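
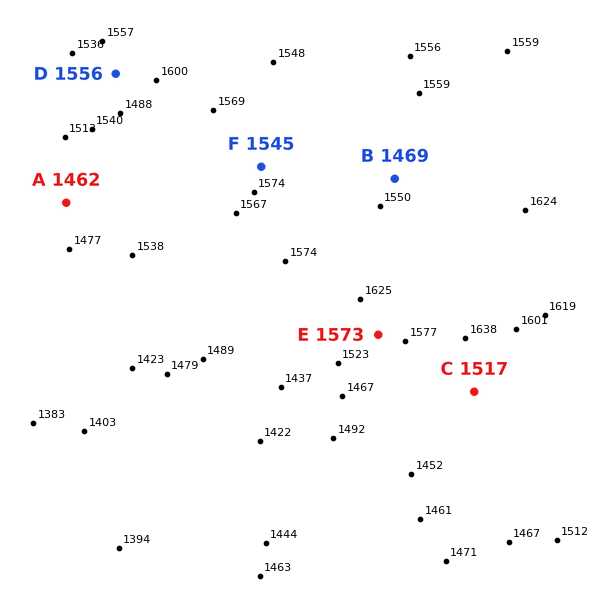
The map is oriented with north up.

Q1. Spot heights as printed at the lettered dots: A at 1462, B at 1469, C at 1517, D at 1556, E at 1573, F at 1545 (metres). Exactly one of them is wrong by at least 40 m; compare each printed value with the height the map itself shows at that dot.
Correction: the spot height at B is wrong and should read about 1549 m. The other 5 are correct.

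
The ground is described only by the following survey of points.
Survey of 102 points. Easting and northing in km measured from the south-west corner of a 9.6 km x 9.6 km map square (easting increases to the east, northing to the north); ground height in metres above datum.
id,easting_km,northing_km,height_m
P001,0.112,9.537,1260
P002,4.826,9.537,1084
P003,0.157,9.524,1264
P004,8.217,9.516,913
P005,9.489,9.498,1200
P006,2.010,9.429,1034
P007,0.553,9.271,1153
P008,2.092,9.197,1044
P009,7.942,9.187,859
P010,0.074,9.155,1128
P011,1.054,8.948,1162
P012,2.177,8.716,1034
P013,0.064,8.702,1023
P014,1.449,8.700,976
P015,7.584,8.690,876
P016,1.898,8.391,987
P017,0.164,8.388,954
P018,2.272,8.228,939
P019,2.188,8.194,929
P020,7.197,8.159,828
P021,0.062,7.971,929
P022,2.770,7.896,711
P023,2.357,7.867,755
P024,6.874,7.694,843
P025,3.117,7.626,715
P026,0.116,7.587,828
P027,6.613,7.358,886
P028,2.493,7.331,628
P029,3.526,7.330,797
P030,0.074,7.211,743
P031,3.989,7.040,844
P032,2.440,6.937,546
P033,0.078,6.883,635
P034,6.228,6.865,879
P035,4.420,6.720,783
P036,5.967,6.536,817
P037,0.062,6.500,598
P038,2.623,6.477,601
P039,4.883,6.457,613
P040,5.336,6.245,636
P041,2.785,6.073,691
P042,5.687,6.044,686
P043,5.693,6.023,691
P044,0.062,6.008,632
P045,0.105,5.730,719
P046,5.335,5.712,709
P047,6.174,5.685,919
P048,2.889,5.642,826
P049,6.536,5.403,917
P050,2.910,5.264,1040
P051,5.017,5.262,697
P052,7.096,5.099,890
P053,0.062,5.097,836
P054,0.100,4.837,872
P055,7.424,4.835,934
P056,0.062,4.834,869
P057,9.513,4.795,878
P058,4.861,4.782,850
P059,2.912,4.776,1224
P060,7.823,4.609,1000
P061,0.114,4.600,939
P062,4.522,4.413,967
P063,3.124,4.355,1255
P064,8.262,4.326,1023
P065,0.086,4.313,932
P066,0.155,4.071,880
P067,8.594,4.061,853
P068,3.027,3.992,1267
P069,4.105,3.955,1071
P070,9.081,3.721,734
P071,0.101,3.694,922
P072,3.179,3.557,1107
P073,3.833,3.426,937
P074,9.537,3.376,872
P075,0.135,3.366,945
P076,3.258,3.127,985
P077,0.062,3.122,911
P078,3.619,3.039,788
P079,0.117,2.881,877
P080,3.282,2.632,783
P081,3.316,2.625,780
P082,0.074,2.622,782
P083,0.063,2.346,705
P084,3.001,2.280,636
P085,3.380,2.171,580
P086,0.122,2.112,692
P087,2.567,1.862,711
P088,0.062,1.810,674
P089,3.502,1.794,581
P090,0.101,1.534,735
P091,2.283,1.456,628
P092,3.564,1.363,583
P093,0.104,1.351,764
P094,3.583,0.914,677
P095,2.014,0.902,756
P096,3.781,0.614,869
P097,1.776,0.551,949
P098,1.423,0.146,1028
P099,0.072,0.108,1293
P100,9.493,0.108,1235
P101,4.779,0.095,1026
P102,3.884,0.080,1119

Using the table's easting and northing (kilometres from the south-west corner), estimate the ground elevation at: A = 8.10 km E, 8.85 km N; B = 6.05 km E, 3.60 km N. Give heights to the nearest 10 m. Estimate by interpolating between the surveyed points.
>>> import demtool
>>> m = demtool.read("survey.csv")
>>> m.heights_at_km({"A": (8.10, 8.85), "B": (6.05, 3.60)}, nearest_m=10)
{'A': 890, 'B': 1090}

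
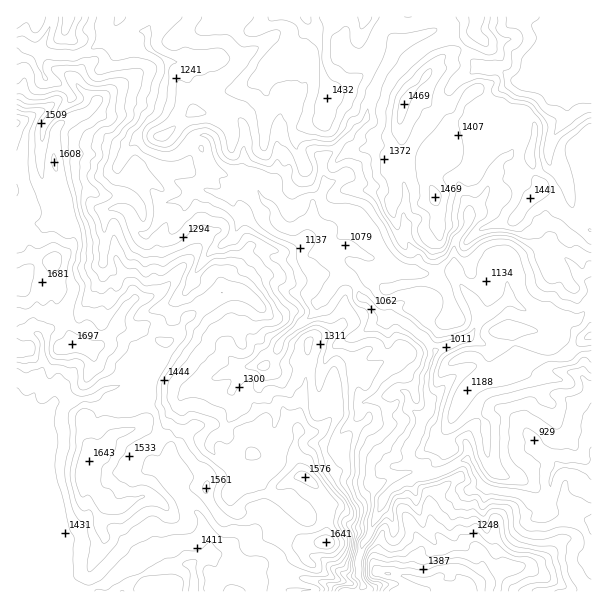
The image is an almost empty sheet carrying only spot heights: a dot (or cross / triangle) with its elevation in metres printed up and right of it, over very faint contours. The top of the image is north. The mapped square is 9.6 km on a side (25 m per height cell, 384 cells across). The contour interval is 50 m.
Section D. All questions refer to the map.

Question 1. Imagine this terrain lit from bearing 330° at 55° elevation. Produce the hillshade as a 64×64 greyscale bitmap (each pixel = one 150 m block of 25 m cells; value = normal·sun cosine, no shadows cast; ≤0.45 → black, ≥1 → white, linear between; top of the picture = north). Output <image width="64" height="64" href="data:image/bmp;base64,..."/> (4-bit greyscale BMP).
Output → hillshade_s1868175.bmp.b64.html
<image width="64" height="64" href="data:image/bmp;base64,Qk12CAAAAAAAAHYAAAAoAAAAQAAAAEAAAAABAAQAAAAAAAAIAAATCwAAEwsAABAAAAAAAAAAAAAAABEREQAiIiIAMzMzAERERABVVVUAZmZmAHd3dwCIiIgAmZmZAKqqqgC7u7sAzMzMAN3d3QDu7u4A////AKqqqoVFVZy7qni7qIqrvMzHABmAOKmqq7qpdUMhI3mZqqqqmGZmiru7mbupmqu7qYVCBqJJu8y7u7qXVDRVWKqqqqq7hnd4mqqqzLqZq7qGQxEFuczd3u7cu7uYd3domqqqq7umZ4iIiHesu6mZqod1EADe7u7d7u3LvN3Ll2eamqq7u7hXiIiHZnmqqYiZqZYQAN/d7tve7dy7vN3Ld3mqqru7uWZ4iIh3eIiaqZq8u5UAT+zu3Lzd3Lqb3e24d6qqu6uphmeId3iId3mqqr3uyEAO69zczN3cyWnN7tuoqqq7mal1Vnh2iJiImZqqvN3GMAn9vMzL3t3bVqze3LmqqruYmXZEZ3eJmKu7qqq7u6UQAu69zMvN3e12is3LqaqqupiJmXVWiJmIq93MurqqqEMhruzdur3N7smavLuqqqqqmYqsypmZmYeKzd26mZmoVHRd/e65m8zd25ibu7uqqqqZmrvNy6qqp1i83cqIiXZleUfe7+tmm5dmZnvKq6qquqqYq7zLqqu6eKu83bqXZ1NZqIre/9ZoRFZ3esuqqqu7y5d5qqqqqsupmZq97aeJY0aaqpqs7Kd4mqmJy6qqq7zcp1aJmZqqu7upmavdp4p0RmeKl3RKt5iaupiJiaqrvN25dniImqqcu7uqq7uneoNGZmm4h0SZl4mqmHd4qqu8zcyWZniaqYrNy7u7uXdZpEVVVtyodoqXeJqYiIeqqru8zcqGaKq5Zpzcuru5hjWoVVVDrclUepd4mJmIh6qru7u83MuHrNyoi+3KvMqrg2qWd2V922Nqp3iIiIiYqqu83LvM3biL3cuq3ty82pu3OLqIiGvcpWiod4iIeJiZmbzdzLu8uHrNzLq83czbmrlVrKl4aM3HZ3dmeIiHiJmYq6q8y7umaLzLu7vN3duKuWVomqdnrdpmVEVXiHZomamalUiru6ZHiru6zL3d3Jq5ZmVFh3mL3ZZUREVmZWaImYmpM2irtiV4mrq9u93cmsp4l1RFWae9yod2Znd3dWZ4Zpt0V4q5Imd3iau5vMuY24mpdmY32XrMy5iId2VmM2gzWIZWiatiRnh3Zpq9y5a9qaupdjTeuavMuqmYYiVleXRHhlZ4moM1eIh0Rq3blXzMurypdZ7+28zMu7u4Msqby5q5dnialjRniJdTS+22SL3cvduZV87tqquqq8yEu6vdzMyneIrLZFd4mFQD3+p1aM3N26hTJLypmZqqvNx4ebvMvMiKqrylVniYZCAt/st1as3LhphSXOy7u7u83mZ4mazM23m7vMhUZ4h0ZSO+7bmHiad5u6hq3ty7upmtdniYeszdhGis3ZZGd4h5lnztyqpleKu7uZiL3KmId2lmiZhXvN7ZdVje23VoqHmYed64qWVpqqqpmIermGd2VneJmXWd3uzLdI3tyqqYd4h2ndl4qYiZmZl4mJqpdYd2mIiIh4zd7M3YOtzcy6h3Z4hq24q7u6qpqYmZqrqGeYa6mXVXi9zc3e1l3ty7qpiJqpmpu7u6qYiZmZqqqpmJh9y6lTRry8zd7sWu7cuqqYmrq6u7uoZ1MmeImaqpqpl2zN24M1nLrN3u62vu66mph4qqu7qpZUMQRTV4mYmqmIa73dtzWcqb3d7tlp3tu7u5iKmamahoVUA5ICREWJqIhru8zJVZuom9ve3JV97LvNy5qpmqqIqJgguxAABHiJh4qqu7lmrJiHu73dynrLq7q7qaqqqGibuWF+x0MkeImZqZmqqGesuYecrO3MqrqamHmYmaqWWImqdFvty5VoiKu5maqWV3mpmIu73cy7uqmZd5mIiIaHmIlkWLzN2EeZu7iZqpVGZompeKrMy8y6qZl2modmebirqWRVm7zcdYq7uJqqhmiaqqmIiKuqq7uaqWRrupmbuqu7hmVqur24irq4mqmGeKvLqpmYiJiJq6qqdFi8y6qqq7qYd2i6vMuauriKuXZmesuqqpiImYd3d5qGZ2m6qqmbqYeIh6u6q7uqt3q5ZmRGvLu7y5mZZXQ1eZiKlXm7uaupmImYm7qJuqqnasp3h1R8ypityapkh1WIl2jJeazKrLmZmZmau3fLuqZpyneHZVnKUybLqZeahoh0IWzLu7qc25mZmaq8hL3LlEjaZ2VTNKqoMWmYqJunmXMgBs3MuYrMqZmZqqyTnu20Jdx2VDIRXe2UE0epmqibqGUhfNzJeLzKmaqqq7Zs/+pijtl1RUIo3tlUWJmap5vLqFM5zMp4m8uZqqqquZre/dtp7shWdlWd3KmamIqomsy6dUa8zIeavKiZqsuZu83s3uqu3IVnZovMy6qYiZmavMqGVa3dp4m9uHm7zLq7vMu97rre2Xdme8zLuqqYmYmsy6lljN7Yd5zch5u9y7u7u5rdu7zuuXZqzMzMzLqZmavMu5Zr3uyFWd7aZ6u7qqqrmbvMmt7cqGnMzMzN3KmZmru7uWnN7sdVnN2meaqqqqy7ze7JrN3Lmbu7vMzdypmaqqu7mLze7Id4mIZomqqqrLq7vNyrzMy4iImaqr3cqZmpmpmZq83uyYdTRmeZqqqrqaZFarvMu6h3d3iYec3KmZiamImavN3clmZmVomaqqh2qVZmmau6u7mIZomGe8uoh4qneZmqvMy4iZmHiaqqpoaclWiZeJrMzLqHirl2mpiYeadXiIiau7qHi7maqqqml32kNpqHeLzdzKmbzJZoh4mIqEaHd3iqvHVpu5mqqq"/>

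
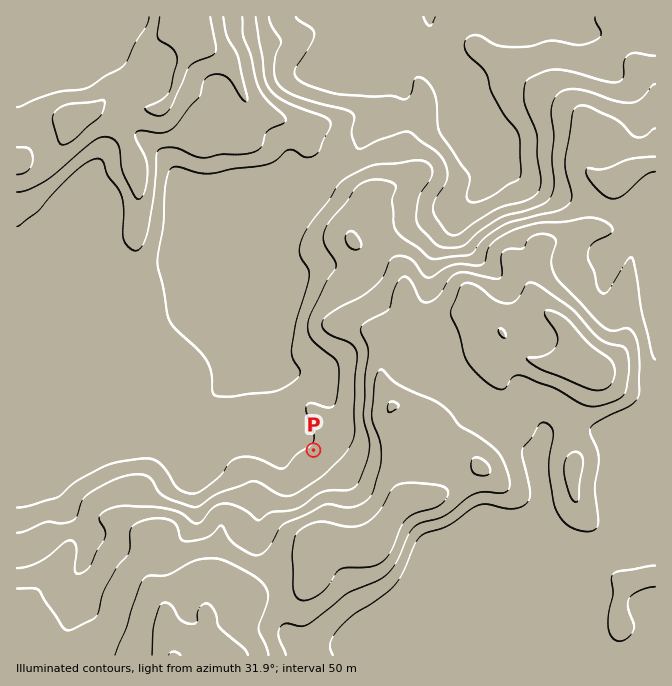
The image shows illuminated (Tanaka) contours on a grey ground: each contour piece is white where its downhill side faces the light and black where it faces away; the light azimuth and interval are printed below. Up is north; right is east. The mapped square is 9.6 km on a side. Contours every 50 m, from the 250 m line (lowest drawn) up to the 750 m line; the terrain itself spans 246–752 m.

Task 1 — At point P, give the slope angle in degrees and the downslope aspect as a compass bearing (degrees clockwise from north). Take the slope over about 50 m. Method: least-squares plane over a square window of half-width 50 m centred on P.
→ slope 5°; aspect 322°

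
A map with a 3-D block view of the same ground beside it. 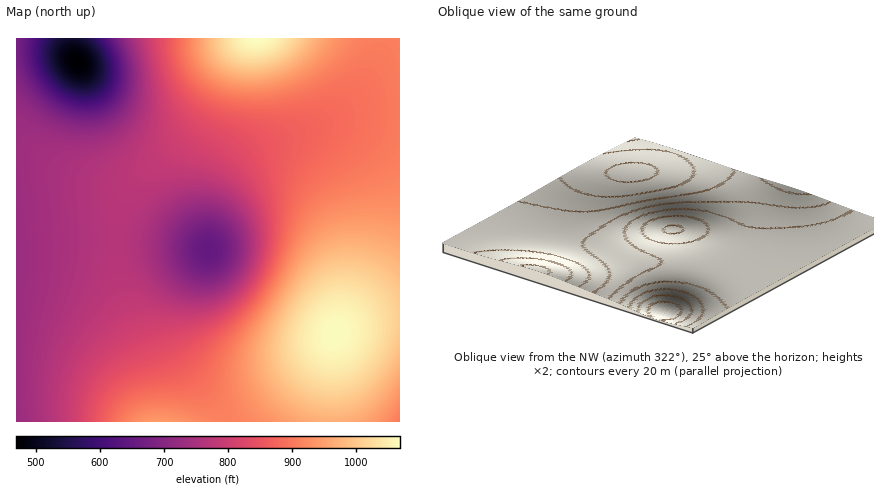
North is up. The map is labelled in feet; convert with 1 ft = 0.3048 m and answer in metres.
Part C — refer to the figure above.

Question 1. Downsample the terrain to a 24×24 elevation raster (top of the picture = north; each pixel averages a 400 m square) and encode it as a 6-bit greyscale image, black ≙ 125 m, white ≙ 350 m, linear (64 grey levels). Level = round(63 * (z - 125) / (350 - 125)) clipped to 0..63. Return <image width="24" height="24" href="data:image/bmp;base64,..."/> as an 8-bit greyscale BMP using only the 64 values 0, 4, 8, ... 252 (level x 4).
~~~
<image width="24" height="24" href="data:image/bmp;base64,Qk12BgAAAAAAADYEAAAoAAAAGAAAABgAAAABAAgAAAAAAEACAAATCwAAEwsAAAABAAAAAAAAAAAAAAEBAQACAgIAAwMDAAQEBAAFBQUABgYGAAcHBwAICAgACQkJAAoKCgALCwsADAwMAA0NDQAODg4ADw8PABAQEAAREREAEhISABMTEwAUFBQAFRUVABYWFgAXFxcAGBgYABkZGQAaGhoAGxsbABwcHAAdHR0AHh4eAB8fHwAgICAAISEhACIiIgAjIyMAJCQkACUlJQAmJiYAJycnACgoKAApKSkAKioqACsrKwAsLCwALS0tAC4uLgAvLy8AMDAwADExMQAyMjIAMzMzADQ0NAA1NTUANjY2ADc3NwA4ODgAOTk5ADo6OgA7OzsAPDw8AD09PQA+Pj4APz8/AEBAQABBQUEAQkJCAENDQwBEREQARUVFAEZGRgBHR0cASEhIAElJSQBKSkoAS0tLAExMTABNTU0ATk5OAE9PTwBQUFAAUVFRAFJSUgBTU1MAVFRUAFVVVQBWVlYAV1dXAFhYWABZWVkAWlpaAFtbWwBcXFwAXV1dAF5eXgBfX18AYGBgAGFhYQBiYmIAY2NjAGRkZABlZWUAZmZmAGdnZwBoaGgAaWlpAGpqagBra2sAbGxsAG1tbQBubm4Ab29vAHBwcABxcXEAcnJyAHNzcwB0dHQAdXV1AHZ2dgB3d3cAeHh4AHl5eQB6enoAe3t7AHx8fAB9fX0Afn5+AH9/fwCAgIAAgYGBAIKCggCDg4MAhISEAIWFhQCGhoYAh4eHAIiIiACJiYkAioqKAIuLiwCMjIwAjY2NAI6OjgCPj48AkJCQAJGRkQCSkpIAk5OTAJSUlACVlZUAlpaWAJeXlwCYmJgAmZmZAJqamgCbm5sAnJycAJ2dnQCenp4An5+fAKCgoAChoaEAoqKiAKOjowCkpKQApaWlAKampgCnp6cAqKioAKmpqQCqqqoAq6urAKysrACtra0Arq6uAK+vrwCwsLAAsbGxALKysgCzs7MAtLS0ALW1tQC2trYAt7e3ALi4uAC5ubkAurq6ALu7uwC8vLwAvb29AL6+vgC/v78AwMDAAMHBwQDCwsIAw8PDAMTExADFxcUAxsbGAMfHxwDIyMgAycnJAMrKygDLy8sAzMzMAM3NzQDOzs4Az8/PANDQ0ADR0dEA0tLSANPT0wDU1NQA1dXVANbW1gDX19cA2NjYANnZ2QDa2toA29vbANzc3ADd3d0A3t7eAN/f3wDg4OAA4eHhAOLi4gDj4+MA5OTkAOXl5QDm5uYA5+fnAOjo6ADp6ekA6urqAOvr6wDs7OwA7e3tAO7u7gDv7+8A8PDwAPHx8QDy8vIA8/PzAPT09AD19fUA9vb2APf39wD4+PgA+fn5APr6+gD7+/sA/Pz8AP39/QD+/v4A////AHB0fISQnKSssLCwrKyssLS4vMDEwMC4sHB0fISMmJykpKioqKissLjAxMjMzMjAuHB0fISMkJicnKCgpKistLzEzNDU1NDIwHB0fICIjJCUlJicoKSstMDI0NjY2NTQxHB0eHyEiIyMkJSUmKCotMDM1Nzc3NjUzHB0eHyAhISIiIyQlJiksLzM1Nzg4NzUzHB0dHh8gICEhISEiIyYpLTE0Njc3NzU0HBwdHh8fICAgHx4eHyImKy8zNTY2NjUzHBwdHh4fHx8eHRsaGh0iKC0xMzU1NTQzGxwdHR4fHx4dGxgXFxofJSovMTMzMzIxGxwdHR4eHh4cGhcVFRgdIygtLzExMTEwHBwdHR4eHh4cGhcVFRgdIicrLS8vLy8vHBwdHR4eHx4dGxkYGBoeIicqLC0tLi4tHBwdHR4eHx8eHRwbGx0gIyYpKissLCwsHBwdHR4fHx8fHh4eHiAiJCYoKSorKysrHBwdHR4eHx8gICAgISIjJSYoKSkqKiorHBwdHR0eHx8gISEiIiMkJSYnKCkpKioqHBwcHBwcHR8gISIjIyQlJiYnKCgpKSoqGxsaGRkZGx4gISMkJSUmJycnKCgpKSkqGhkXFBQVGBwfIiQlJycoKCgoKCgpKSkqGRYSDg0QFRsfIyUoKSorKyoqKSkpKSoqFxINCAgMExogJCcqLS8vLy4sKyoqKSoqFRAKBgcMFBshJSktMDM0MzIwLiwrKioqFQ8KCAkPFh0iJiouMjU3NzUzMC0sKyoqA=="/>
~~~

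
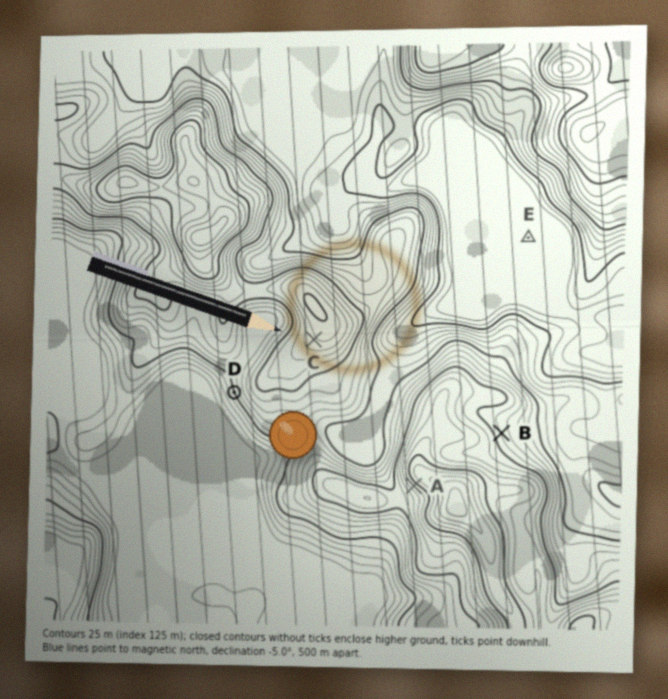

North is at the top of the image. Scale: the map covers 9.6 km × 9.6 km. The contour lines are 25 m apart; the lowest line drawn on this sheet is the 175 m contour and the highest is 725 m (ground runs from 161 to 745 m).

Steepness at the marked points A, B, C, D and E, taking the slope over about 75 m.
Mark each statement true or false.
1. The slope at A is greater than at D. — true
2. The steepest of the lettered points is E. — false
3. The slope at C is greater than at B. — false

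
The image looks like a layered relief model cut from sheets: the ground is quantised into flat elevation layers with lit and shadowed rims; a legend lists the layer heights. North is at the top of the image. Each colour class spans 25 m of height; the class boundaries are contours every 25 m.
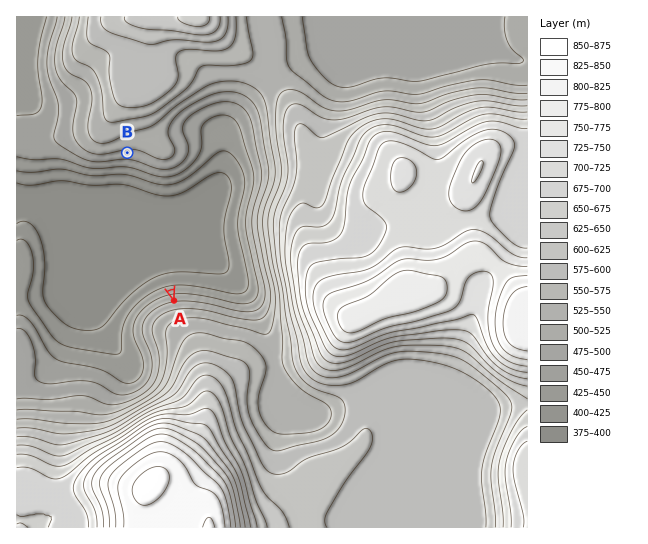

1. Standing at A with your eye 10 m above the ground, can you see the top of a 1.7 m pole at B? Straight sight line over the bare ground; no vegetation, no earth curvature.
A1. yes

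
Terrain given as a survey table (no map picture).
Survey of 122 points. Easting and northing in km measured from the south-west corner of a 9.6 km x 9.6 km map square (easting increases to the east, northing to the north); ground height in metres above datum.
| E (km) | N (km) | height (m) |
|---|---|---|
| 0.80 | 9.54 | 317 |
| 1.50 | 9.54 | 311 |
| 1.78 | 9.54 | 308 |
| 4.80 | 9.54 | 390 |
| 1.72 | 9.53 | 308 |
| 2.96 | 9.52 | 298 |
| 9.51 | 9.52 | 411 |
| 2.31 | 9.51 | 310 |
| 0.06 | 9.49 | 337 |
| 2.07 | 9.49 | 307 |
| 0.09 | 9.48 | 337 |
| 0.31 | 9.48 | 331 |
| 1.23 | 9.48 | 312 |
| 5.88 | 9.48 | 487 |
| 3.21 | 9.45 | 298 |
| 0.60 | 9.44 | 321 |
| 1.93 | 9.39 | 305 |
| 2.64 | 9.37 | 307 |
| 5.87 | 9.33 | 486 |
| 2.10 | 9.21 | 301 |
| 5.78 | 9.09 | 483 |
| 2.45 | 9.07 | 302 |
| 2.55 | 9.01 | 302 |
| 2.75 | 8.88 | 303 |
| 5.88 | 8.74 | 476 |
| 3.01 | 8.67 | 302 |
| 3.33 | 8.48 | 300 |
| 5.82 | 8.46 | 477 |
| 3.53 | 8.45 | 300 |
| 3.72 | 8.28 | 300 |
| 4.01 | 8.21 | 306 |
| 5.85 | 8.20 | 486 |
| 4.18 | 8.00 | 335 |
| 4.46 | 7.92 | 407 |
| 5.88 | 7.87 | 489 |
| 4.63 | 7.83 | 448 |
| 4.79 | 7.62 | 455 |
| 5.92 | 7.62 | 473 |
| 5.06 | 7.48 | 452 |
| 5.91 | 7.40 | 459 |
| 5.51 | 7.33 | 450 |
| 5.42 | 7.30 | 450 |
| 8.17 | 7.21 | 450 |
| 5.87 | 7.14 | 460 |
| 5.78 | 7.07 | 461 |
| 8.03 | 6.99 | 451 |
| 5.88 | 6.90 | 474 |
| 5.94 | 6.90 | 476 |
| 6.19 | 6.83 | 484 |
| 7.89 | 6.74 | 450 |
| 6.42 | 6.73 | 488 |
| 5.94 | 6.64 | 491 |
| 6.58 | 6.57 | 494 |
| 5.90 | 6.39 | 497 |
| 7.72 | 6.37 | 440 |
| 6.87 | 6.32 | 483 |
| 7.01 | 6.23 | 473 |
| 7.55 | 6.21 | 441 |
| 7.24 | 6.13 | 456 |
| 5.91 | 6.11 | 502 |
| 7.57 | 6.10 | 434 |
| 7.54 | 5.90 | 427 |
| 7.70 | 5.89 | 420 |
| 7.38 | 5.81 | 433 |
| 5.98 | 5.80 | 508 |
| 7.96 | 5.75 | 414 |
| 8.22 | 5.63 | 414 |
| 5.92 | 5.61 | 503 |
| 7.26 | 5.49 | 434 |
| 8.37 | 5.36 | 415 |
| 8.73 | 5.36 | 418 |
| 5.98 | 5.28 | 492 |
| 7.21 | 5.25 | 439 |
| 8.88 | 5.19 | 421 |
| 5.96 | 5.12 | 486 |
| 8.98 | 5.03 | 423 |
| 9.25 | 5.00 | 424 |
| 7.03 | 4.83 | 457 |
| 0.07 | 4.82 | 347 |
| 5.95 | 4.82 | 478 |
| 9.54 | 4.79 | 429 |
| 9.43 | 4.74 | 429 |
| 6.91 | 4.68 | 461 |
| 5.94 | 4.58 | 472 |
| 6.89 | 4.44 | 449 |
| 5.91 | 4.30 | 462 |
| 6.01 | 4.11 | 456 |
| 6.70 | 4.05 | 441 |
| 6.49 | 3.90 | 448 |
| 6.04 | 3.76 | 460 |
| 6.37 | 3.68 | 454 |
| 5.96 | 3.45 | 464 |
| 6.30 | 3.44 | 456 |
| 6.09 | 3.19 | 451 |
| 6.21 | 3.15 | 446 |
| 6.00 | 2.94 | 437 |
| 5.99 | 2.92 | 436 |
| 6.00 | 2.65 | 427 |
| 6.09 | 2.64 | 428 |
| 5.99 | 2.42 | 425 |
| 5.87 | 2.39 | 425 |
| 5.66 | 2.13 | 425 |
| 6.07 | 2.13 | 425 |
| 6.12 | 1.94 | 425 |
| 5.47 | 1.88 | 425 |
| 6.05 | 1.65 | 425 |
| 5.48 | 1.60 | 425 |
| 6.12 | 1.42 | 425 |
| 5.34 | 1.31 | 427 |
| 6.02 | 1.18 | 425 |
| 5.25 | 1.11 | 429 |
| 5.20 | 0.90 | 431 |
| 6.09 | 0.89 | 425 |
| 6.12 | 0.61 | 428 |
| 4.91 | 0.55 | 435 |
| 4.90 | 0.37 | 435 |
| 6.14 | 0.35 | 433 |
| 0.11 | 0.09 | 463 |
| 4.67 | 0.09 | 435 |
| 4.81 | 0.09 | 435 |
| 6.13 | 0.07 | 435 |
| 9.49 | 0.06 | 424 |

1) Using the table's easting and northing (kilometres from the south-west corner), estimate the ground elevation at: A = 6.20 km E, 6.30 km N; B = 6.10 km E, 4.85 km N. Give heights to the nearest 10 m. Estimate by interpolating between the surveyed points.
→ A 510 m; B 480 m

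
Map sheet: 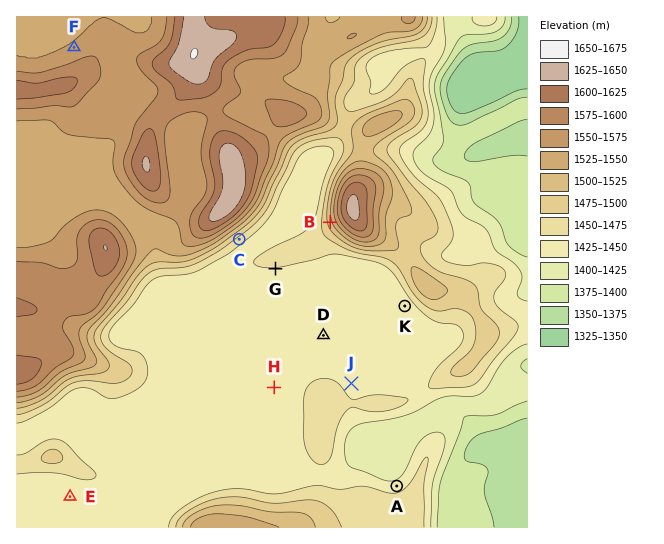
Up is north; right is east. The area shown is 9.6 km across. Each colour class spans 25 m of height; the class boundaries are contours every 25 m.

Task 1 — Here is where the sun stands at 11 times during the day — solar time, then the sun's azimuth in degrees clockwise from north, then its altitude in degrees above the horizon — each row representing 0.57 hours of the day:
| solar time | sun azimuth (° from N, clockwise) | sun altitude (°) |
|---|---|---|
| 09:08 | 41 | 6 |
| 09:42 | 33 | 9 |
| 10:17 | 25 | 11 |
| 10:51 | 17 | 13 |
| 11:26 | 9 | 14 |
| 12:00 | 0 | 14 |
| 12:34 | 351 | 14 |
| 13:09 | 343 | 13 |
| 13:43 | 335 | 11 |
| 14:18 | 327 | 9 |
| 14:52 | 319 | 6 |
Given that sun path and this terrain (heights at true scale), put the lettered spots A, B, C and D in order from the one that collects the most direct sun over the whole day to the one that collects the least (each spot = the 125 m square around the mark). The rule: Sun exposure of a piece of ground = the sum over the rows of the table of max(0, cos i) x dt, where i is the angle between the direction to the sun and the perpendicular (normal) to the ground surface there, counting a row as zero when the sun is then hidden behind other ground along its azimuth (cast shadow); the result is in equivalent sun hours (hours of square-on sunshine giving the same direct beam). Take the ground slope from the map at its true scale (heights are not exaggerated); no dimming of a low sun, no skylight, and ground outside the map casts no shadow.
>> A > D > B > C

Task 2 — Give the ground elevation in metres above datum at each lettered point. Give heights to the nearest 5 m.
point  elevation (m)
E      1445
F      1555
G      1450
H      1445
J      1445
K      1445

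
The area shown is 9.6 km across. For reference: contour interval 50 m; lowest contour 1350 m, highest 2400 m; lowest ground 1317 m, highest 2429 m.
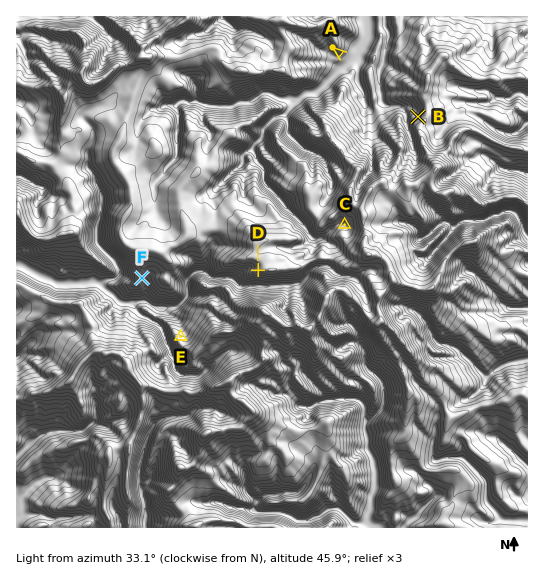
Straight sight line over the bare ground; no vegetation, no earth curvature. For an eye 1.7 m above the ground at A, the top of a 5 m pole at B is in view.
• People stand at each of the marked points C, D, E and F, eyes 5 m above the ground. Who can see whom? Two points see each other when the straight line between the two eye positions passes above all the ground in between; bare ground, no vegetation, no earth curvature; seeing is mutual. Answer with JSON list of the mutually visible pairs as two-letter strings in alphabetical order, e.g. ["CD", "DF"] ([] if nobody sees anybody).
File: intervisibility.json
["DE", "EF"]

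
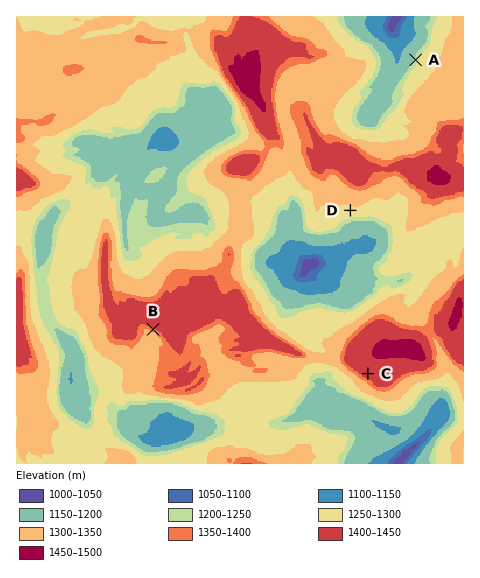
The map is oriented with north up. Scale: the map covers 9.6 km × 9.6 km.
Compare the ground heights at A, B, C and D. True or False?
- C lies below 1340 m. False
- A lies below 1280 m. True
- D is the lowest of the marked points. False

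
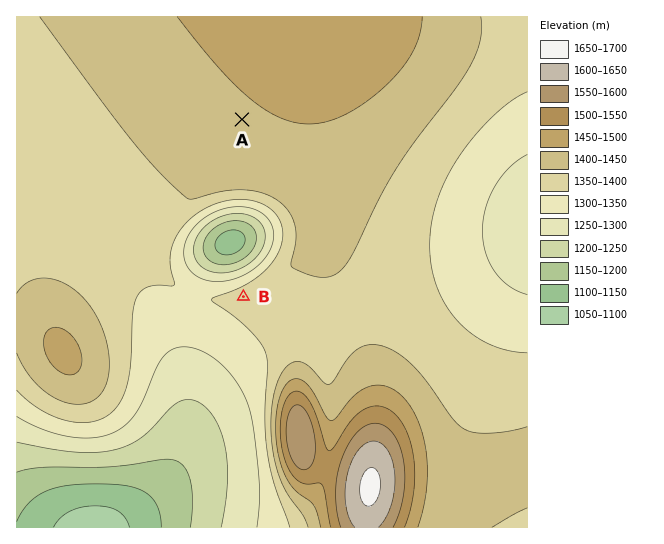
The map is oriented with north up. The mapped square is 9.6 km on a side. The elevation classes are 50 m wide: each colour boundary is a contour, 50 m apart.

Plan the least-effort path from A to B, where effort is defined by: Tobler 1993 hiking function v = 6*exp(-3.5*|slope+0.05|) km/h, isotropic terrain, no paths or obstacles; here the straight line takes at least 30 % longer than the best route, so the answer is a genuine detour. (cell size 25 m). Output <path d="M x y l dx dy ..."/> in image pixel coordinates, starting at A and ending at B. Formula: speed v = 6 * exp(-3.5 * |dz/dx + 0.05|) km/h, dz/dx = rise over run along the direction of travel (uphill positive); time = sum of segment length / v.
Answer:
<path d="M242 119l48 96 0 24-11 22-36 36"/>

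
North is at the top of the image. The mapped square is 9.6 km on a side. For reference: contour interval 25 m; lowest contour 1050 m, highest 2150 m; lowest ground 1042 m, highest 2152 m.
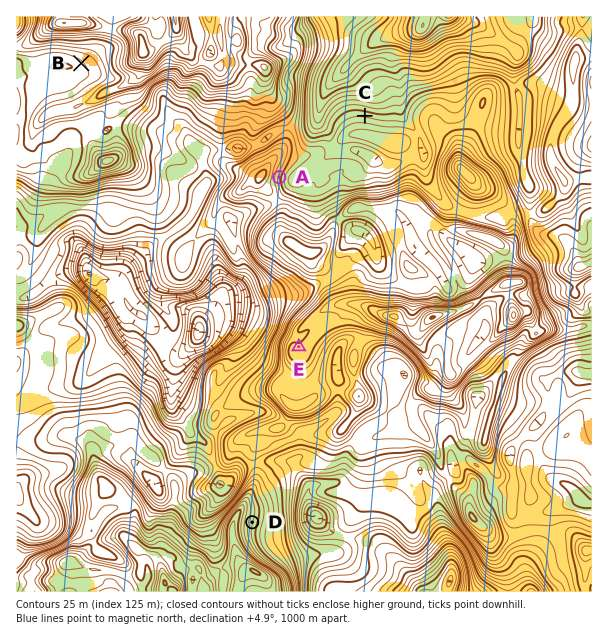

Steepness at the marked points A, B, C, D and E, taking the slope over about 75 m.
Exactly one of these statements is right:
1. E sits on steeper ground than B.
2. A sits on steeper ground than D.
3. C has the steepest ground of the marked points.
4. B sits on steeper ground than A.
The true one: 2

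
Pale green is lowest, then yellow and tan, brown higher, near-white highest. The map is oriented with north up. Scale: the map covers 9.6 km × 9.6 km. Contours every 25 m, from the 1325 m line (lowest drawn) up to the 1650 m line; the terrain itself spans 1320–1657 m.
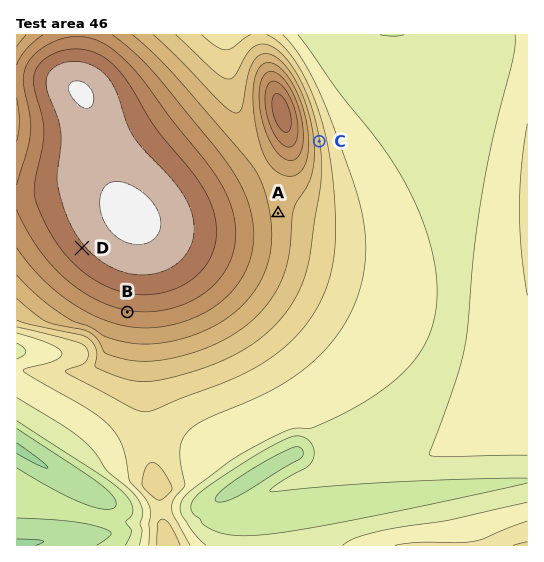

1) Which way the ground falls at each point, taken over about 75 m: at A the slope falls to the E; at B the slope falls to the S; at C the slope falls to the E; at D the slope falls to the SW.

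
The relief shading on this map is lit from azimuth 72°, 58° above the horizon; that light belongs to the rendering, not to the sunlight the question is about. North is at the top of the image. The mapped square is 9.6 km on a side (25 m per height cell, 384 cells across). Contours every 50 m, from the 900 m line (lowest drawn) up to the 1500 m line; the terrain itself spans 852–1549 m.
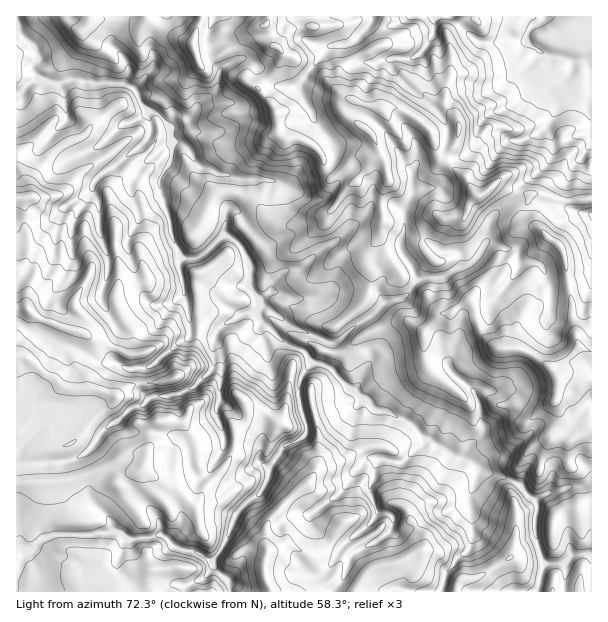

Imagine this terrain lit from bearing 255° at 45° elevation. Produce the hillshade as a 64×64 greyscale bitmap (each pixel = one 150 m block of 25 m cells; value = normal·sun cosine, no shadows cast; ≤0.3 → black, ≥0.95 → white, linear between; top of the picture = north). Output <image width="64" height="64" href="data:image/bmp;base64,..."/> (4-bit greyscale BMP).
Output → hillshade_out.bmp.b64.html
<image width="64" height="64" href="data:image/bmp;base64,Qk12CAAAAAAAAHYAAAAoAAAAQAAAAEAAAAABAAQAAAAAAAAIAAATCwAAEwsAABAAAAAAAAAAAAAAABEREQAiIiIAMzMzAERERABVVVUAZmZmAHd3dwCIiIgAmZmZAKqqqgC7u7sAzMzMAN3d3QDu7u4A////AKqru6qZmZqpiJmFFc7tdXiIirqZmZmHe8mId4mIu4qnqqu7qZmZqqmZhmVK7utVeImZq6mZmpY4uph3inSqiqeqq7qZmZmqqZmFA73e6lZ4mZibupmZljWpiZiZYnqLp6qruqqZiZqXdkEY7rzaZnmYeJqqmZmXU0eJq6hAapupmqu6mZh3moQ0aMmsy8t1iYh4iJmZmqdTE3q7uCG8eKqqqqmIiGaalkncxim8yWZ2eJeJiKmbpzMiWsy3FNxpuqqZmZmYisuHrN20Bby5d3Z6uWaZeMymISJrzMgX7HmpqqqqqYec3Ha7vJQDvcqHZoq7hUmZ3HMRNIvN2RfsiqmqqqqZiLzKecqrdCKsuqdmirqHM4zrQRRWnN3ZF9yamLqqqZiKu7mbuap1U0mquXh4qHc1zcdDRFaczdgXy6qYuqqZmau7qbuZmHZ3M3vLqYZXh0nbhlVERpvN1BnLupiqqZmZq7qaqpl3h3d0KczKhkRnarmGQ0Zmis2UvJq7upmZmZmruqqZiGaYdmYkvcuVNFd4qWVUV4eKu7zuibqpmZmZmqqqupeHaIiWRDS8u6dDNniHZmZniInO/d6Zy3aZmZmaq7qqh4h5h5liNpvMuFREZ4mIh3eJq93uzKm6iaqqmYiru6qXeImGeYNXWcqYU0Z4qXaIiKq7ze/ruqmbqqqplou6mpd4mXVqlWljmqoyR5mHZniruqve7u3KqYmZqZmYWamrqYmoZFumeqZEuzNoiId2irurq979zdqZmZmZmZl1i8uqmYZCfKh6uTC6JHiIh3i8u7u63/66y5mqmZmZmpdpuYp2hiKbqomWAcg1eIeJq8u7vKve7czMmJmZmZqqqpRHlzaXEHzadWcE1UZniavMy7vMm+27veyHiJmqqqqrp0JXeZZQXtYhWBfERmecy8zMzMlr27u97Yd2maqqmZmGVoh1aHSNgQF6SbVEasy7zdzLlnvMu839mIiaqpiJdmZom7gQVppRJJxnljSrvLve3KhpvMu7zv2omZqYd4hlVWeJqkADmmJGvYNna8qrvN7bh5y8y6ve7JiImWZ4h3d6qGm3QgCKZWi8gkrNuZq83tp4vM3bmt65mZl2RomJmJuqYmVCApp2eLpmzbqqmrze2omr3/yqqGiqqVVomqqYd3h2EEQ1qod4mLzJi8uavN7aiavv6pdkaL2nZ5q7qYU2l2VSJnaqh3icypvKvLmr3tqKq+2phmV63YSaqqmIY0mXRWQnhnmXebu83clpu7zduqqb2oqYd4vLdsqHeJgyinVEVEiod4iaq926qqh6zMqsypq4mqmHisuItzWKpSapZEVVaqiIiJrMu6mru4erqc26mqiaqpiKyneWR6uUSLhldkSLqJmGe8qrqrvMp3q83Jmsl4mqmIrKVJdnmqY4uXiWMoypl2errMyqq8y5mprKeLuoiZqYislEqXeJqTWpeZUQnamHeMusy7qrzMqrp4qauqmYiZib2EWZd3irU5l5hAGsmIhnzKq7zKvNyquWm6mqqqmIqZ3XNIhmd6xiiXpjAZqqmFfduqq8y8y5qWjNt3iruoirzcYzmGZ3rEKYimMSq6u4Se3MuIvLvLqXa9uIiZq6mszNtCKYZneqJbeJUxbsZ6d927zKiKzLu5aMyZqZiau73txhIphmZ6g5xmhjG/t0We27u8y5ibzLlovLu6hnrdvNxiMyl1Z3mEvGN4Q865Zb27y7vNyWi8yme93cuDWs3MtiRkKYVXeXW8U2dF3bp2rLy6q83aZ6zbVr3du5Q4zLqFV2RJhjSId7pEdjjcuoacy6mavMuGmrpYvdqKtzWbuYeHd3mGRFZ4uUaFSty7qKu6mZmr3ciZqXiruIzcc2mqiIiaqHQ2VEm4V4Vb27u5mZmYms7t3Kiblmq6veyWRol2Vnh4Ykd2WKhohXvLy5d4mqq83/28t5yTWrvO2Xh0RWZVdlhkWJl2iYiHaryoiby7u7ve/bu6q2J7y82kR5YhRmVmZ2d4mZhmmYh4vJrMzNzLqb7rq7u5Q4vduXVFZUMjZ2eWeZiJmZdomIi7vdzM3cyorcisy7g1mtyXZlRURER5dneImpiImYZ5h6vey73u3Lmrh6zMtlmK25hEUzRmZYmGSZmKqZdomGeHrdy7zd7sqYd5zd2miXvYeUJVNXZ4qXd6qoiaqGZ5d4i9zMvN3e2Xd5zd2nionKR6QEZnZFiqh2qqp4y5dmd4mszN3LvO/Yd4ve2om5i5Q5swJVVFZ5mXeqqorJiZhUjMzLzcu879dmne25q6iGM3uBAjVWd4mZiKqpeqd5qCXNzLm8zM7+lWe97bmZhkI3qUAEZVaImZmZupiKl4mGSt3duavd3tpmec3sl3hjJImYQiRWd4mZmZl4mZqZmpq97d3Lqb7tl4iKzchmZlNYh6lTREV4mZmamWerqau7uru83e62ncmKqoeslmdlVohoqXVDNXmZmZmZV6y6q7y5vJvu/7V7uqzLlliId3d4hnmqdEM1eJmZiZlnrMzMu5nci+79iJib3dtzJYiJmHiHm6pyNEV4iJqqqle93uyojNub3vtoqqvdtjJHiZq6iIdYm2E1Z4eKu6qqi83v6oesy5zd2mmrzMuFNImZiaqYdkScQWl3iJu6qpnNze7KiJvLqqq7iarNyWZoqYh2iqh2Q5o2qlaIiaqpme3d7LuYmruoibynmrzLZGmYiHd5tzNUh3u4VYiHmqqq"/>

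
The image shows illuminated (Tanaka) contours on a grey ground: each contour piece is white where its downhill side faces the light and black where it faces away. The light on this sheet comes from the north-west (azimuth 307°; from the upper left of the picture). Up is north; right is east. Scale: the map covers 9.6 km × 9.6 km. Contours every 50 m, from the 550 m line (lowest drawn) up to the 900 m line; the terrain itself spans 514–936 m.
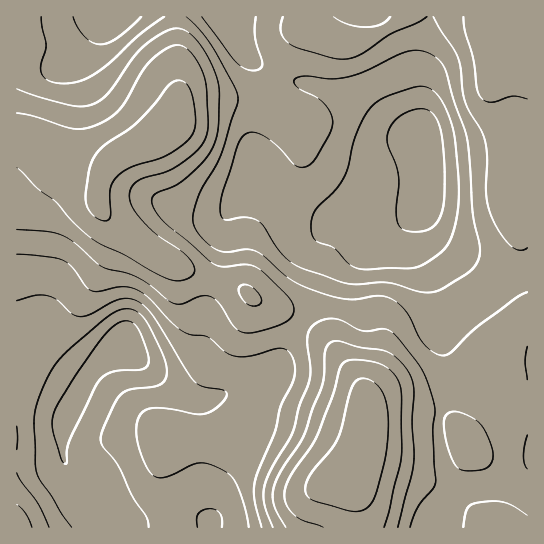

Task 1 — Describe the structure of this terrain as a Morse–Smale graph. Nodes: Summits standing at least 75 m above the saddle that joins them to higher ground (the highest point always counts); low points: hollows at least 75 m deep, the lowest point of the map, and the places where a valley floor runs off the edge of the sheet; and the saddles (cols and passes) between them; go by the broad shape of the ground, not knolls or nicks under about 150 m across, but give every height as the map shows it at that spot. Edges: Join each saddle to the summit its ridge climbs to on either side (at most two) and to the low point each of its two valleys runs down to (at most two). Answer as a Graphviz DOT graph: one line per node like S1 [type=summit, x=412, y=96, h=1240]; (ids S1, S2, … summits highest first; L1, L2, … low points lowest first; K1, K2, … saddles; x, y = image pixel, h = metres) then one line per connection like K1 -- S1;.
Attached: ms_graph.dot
graph terrain {
  S1 [type=summit, x=353, y=469, h=936];
  S2 [type=summit, x=163, y=131, h=888];
  S3 [type=summit, x=497, y=53, h=791];
  S4 [type=summit, x=17, y=527, h=733];
  L1 [type=low, x=422, y=146, h=514];
  L2 [type=low, x=122, y=345, h=518];
  L3 [type=low, x=111, y=17, h=603];
  K1 [type=saddle, x=302, y=321, h=741];
  K2 [type=saddle, x=175, y=17, h=711];
  K3 [type=saddle, x=274, y=74, h=655];
  K4 [type=saddle, x=25, y=315, h=640];
  K1 -- S1;
  K1 -- S2;
  K1 -- L1;
  K1 -- L2;
  K2 -- S2;
  K2 -- L1;
  K2 -- L3;
  K3 -- S2;
  K3 -- S3;
  K3 -- L1;
  K4 -- S2;
  K4 -- S4;
  K4 -- L2;
}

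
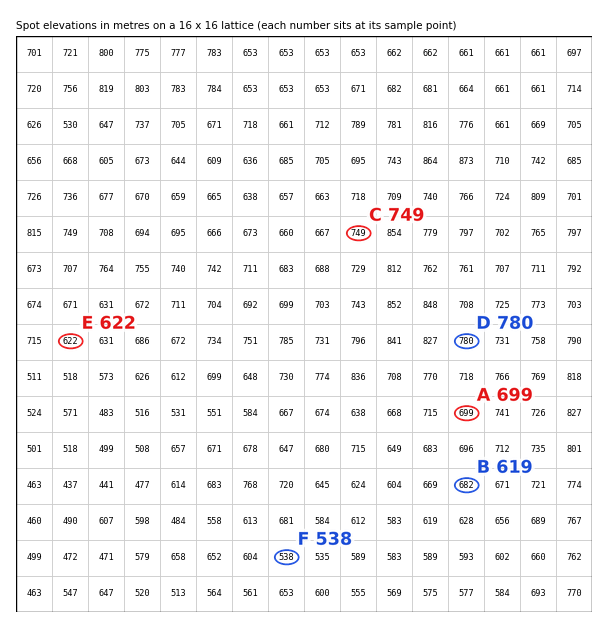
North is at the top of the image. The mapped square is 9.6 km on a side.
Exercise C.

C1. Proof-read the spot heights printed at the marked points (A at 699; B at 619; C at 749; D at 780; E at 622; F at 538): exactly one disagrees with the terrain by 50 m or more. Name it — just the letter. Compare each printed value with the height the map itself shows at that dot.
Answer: B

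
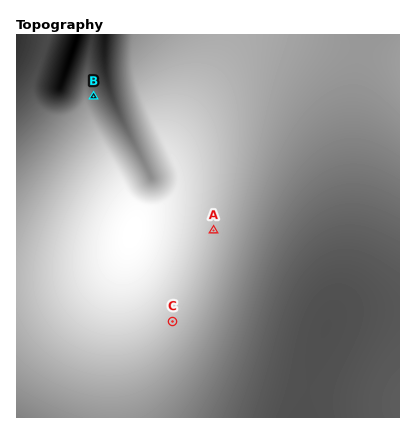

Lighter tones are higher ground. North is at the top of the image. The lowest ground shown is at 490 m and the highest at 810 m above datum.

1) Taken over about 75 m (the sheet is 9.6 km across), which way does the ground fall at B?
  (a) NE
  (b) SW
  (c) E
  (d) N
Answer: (a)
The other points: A E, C SE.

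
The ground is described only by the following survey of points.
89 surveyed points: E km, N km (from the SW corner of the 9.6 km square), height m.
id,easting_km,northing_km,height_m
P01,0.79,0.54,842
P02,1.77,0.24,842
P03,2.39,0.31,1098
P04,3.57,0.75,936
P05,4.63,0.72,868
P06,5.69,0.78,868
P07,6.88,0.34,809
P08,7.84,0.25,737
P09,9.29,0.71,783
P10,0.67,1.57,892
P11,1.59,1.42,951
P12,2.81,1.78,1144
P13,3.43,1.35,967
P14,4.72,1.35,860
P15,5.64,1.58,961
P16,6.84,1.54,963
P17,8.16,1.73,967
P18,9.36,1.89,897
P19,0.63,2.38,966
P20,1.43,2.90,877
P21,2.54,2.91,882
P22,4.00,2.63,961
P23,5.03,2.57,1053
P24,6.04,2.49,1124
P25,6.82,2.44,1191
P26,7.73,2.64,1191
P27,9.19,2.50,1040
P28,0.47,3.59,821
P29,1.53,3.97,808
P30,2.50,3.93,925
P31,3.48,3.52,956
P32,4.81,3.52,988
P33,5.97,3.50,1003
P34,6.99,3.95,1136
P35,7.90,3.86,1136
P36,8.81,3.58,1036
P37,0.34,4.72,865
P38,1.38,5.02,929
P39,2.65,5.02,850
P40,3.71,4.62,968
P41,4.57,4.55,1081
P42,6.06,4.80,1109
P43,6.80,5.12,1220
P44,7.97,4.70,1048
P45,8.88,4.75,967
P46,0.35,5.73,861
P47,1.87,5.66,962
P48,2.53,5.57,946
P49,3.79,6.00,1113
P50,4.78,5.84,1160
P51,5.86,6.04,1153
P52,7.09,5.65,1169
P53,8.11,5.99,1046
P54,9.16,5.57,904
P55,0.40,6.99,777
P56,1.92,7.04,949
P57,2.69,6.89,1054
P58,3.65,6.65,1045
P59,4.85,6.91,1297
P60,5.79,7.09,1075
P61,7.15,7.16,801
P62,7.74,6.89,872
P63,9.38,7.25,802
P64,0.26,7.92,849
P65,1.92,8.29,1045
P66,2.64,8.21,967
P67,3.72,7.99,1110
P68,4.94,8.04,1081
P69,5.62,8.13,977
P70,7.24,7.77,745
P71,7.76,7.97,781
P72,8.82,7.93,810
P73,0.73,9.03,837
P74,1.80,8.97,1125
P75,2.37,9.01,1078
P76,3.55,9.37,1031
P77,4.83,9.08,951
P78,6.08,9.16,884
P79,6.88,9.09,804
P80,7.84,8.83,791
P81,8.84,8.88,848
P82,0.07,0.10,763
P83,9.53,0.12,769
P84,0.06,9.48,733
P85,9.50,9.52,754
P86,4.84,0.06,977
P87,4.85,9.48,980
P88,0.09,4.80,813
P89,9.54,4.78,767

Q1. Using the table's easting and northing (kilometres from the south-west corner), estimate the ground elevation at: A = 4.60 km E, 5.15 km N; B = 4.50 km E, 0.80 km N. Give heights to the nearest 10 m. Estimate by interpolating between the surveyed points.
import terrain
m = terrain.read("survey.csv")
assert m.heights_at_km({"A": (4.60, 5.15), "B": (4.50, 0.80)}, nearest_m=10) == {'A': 1110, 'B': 860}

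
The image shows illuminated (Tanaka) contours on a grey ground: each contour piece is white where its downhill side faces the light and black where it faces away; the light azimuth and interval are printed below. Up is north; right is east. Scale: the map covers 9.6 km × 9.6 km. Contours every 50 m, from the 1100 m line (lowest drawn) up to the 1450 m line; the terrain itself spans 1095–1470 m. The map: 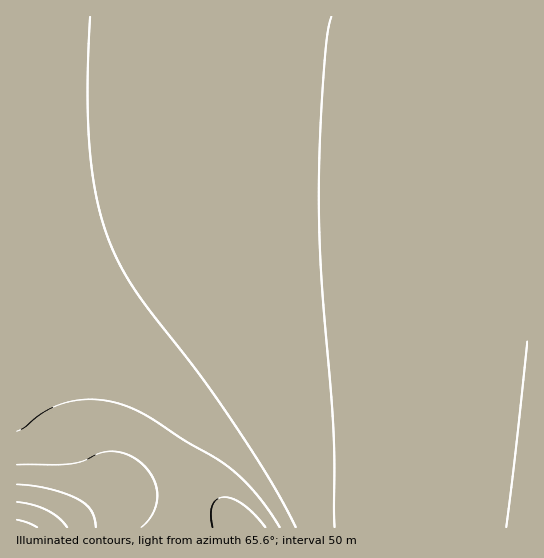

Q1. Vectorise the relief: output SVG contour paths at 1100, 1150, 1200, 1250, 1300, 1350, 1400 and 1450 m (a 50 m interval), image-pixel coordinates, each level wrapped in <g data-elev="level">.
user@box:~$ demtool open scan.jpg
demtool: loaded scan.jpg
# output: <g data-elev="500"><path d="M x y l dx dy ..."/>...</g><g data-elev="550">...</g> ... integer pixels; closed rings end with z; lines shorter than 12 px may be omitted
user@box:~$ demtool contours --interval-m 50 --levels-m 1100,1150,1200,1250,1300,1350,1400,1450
<g data-elev="1100"><path d="M506 527l21-185"/></g><g data-elev="1150"><path d="M335 527l-2-97-11-148-3-77 1-58 3-61 4-48 4-21"/></g><g data-elev="1200"><path d="M296 527l-20-37-29-46-44-64-65-86-16-25-12-26-13-42-7-50-2-60 2-74"/></g><g data-elev="1250"><path d="M280 527l-23-33-27-26-80-50-24-12-28-6-15 0-13 2-23 8-22 17-8 4"/></g><g data-elev="1300"><path d="M141 527l8-8 5-9 3-9 0-11-3-9-5-10-8-8-10-7-10-4-12-1-10 2-15 8-13 3-54 1"/><path d="M265 527l-10-12-10-9-11-7-9-2-8 2-4 6-2 9 2 13"/></g><g data-elev="1350"><path d="M96 527l-2-9-3-7-5-6-8-6-29-10-32-5"/></g><g data-elev="1400"><path d="M67 527l-8-9-12-8-14-5-16-3"/></g><g data-elev="1450"><path d="M37 527l-10-4-10-3"/></g>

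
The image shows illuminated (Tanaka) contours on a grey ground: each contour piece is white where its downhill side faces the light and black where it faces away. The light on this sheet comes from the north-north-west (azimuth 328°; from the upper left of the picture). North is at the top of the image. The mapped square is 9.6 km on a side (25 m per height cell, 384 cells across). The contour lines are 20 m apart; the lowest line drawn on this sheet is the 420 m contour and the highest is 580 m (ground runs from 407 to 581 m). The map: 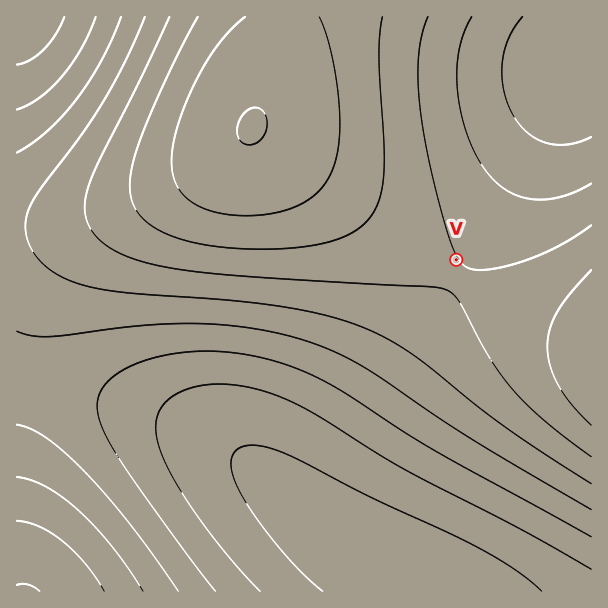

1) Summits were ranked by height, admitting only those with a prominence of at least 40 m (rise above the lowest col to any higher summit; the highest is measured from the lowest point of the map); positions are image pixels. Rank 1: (252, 126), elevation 581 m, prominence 174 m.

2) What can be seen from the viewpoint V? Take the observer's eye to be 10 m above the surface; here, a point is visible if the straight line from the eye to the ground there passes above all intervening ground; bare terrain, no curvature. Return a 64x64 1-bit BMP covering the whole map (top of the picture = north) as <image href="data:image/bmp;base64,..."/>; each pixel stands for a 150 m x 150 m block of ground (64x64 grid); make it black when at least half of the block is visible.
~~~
<image width="64" height="64" href="data:image/bmp;base64,Qk0+AgAAAAAAAD4AAAAoAAAAQAAAAEAAAAABAAEAAAAAAAACAAATCwAAEwsAAAIAAAAAAAAA////AAAAAAD////wAAAAAP///8AAAAAA////gAAAAAD///8AAAAAAP///gAAAAAA///8AAAAAAD///gAAAAAAP//8AAAAAAA///gAAAAAAD//8AAAAAAAP//gAAAAAAA//8AAAAAAAD//gAAAAAAAP/8AAAAAAAA//AAAAAAAAD/4AAAAAAAAP/AAAAAAAAA/4AAAAAAAAD/AAAAAAAAAPwAAAAAAAAA+AAAAAAAAADAAAAAAAAAAQAAAAAAAAAPAAAAAAAAAH8AAAAAAAAD/wAAAAAAAAf/AAAAAAAAH/8AAAAAAAA//wAAAAAAAP//AAAAAAAB//8AAAAAAAP//wAAAAAAB///AAAAAAAf//8AAAAAAD///wAAAAAB////AAAAAA////8AAAAA/////wAAAAf/////AAAAD/////8AAAAf/////wAAAB//////AAAAH/////8AAAAf/////wAAAB//////AAAAD/////8AAAAP/////wAAAA//////AAAAB/////8AAAAH/////wAAAAP/////AAAAAf////8AAAAB/////wAAAAD/////AAAAAP////8AAAAAf////wAAAAB/////AAAAAD////8AAAAAP////wAAAAAf////AAAAAB////8AAAAAH////wAAAAAP////AAAAAA////8AAAAAD////w=="/>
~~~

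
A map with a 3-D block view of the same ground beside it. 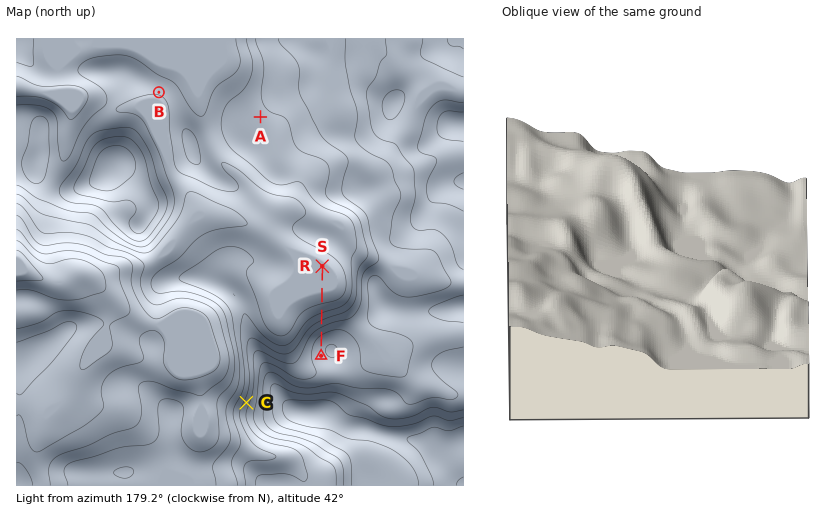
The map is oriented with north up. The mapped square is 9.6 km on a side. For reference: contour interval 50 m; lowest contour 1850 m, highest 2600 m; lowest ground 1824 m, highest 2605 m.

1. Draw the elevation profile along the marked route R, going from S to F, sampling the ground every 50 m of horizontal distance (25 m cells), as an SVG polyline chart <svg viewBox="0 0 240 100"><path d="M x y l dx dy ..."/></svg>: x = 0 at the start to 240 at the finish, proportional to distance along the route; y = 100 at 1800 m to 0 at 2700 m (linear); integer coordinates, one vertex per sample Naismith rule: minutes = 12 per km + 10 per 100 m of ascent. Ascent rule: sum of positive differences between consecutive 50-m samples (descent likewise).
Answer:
<svg viewBox="0 0 240 100"><path d="M0 65l6 0 6 0 7 0 6 0 6 0 6 0 7 0 6 0 6 0 6 0 7 0 6 0 6-1 6-1 6-1 7-1 6-1 6-1 6-2 7-1 6-2 6-2 6-2 7-1 6-2 6-2 6-2 7-2 6-1 6-2 6-1 6-1 7-1 6 0 6 0 6 0 7 0 6 0 3 0"/></svg>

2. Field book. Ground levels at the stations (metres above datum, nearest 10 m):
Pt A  2240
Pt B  2150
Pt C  2270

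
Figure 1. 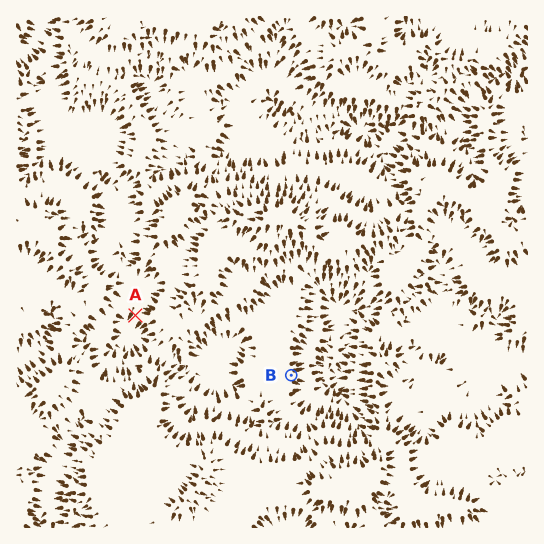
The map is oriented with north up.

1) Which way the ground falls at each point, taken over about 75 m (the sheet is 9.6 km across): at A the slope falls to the SW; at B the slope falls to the E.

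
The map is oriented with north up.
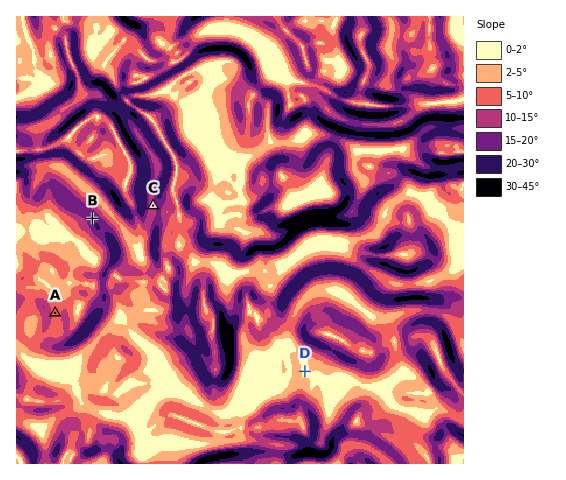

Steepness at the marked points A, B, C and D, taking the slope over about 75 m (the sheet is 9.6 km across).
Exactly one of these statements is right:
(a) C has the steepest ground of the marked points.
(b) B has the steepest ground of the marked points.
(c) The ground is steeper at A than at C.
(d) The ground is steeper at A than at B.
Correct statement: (b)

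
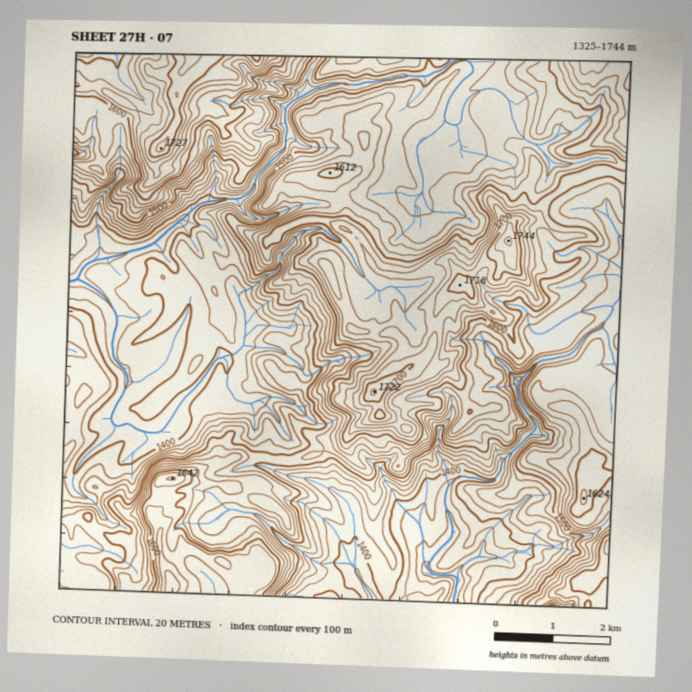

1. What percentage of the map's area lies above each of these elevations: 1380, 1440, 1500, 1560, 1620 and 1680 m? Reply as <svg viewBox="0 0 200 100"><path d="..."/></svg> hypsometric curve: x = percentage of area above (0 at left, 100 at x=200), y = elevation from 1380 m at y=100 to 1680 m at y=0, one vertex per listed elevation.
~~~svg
<svg viewBox="0 0 200 100"><path d="M191 100l-41-20-25-20-50-20-43-20-25-20"/></svg>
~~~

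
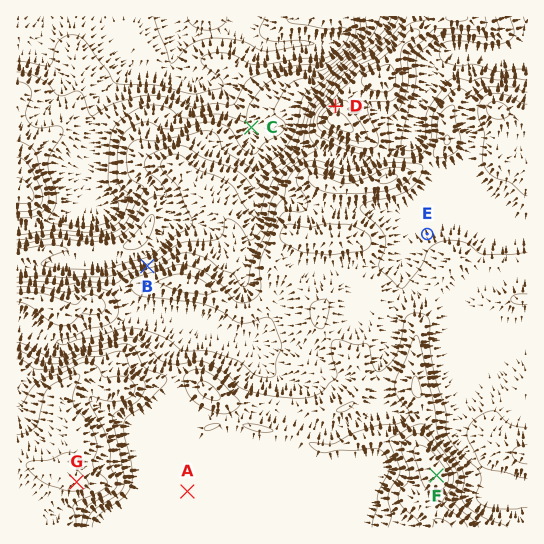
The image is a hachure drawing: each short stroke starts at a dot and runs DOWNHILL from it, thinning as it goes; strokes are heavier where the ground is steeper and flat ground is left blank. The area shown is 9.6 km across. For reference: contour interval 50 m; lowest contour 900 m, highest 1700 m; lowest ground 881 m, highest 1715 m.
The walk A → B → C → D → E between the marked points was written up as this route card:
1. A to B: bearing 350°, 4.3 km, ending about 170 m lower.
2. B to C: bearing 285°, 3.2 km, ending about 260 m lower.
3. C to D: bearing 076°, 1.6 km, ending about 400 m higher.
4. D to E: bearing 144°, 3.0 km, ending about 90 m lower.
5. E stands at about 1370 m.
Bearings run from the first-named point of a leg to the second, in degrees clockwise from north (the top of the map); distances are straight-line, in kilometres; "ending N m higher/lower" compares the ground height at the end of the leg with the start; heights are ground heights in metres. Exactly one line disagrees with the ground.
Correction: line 2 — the bearing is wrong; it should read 37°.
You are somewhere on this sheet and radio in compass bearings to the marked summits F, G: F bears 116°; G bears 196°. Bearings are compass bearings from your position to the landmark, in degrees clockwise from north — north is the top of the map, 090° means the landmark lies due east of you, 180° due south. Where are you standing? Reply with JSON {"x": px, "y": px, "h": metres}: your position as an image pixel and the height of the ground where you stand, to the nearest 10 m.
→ {"x": 123, "y": 322, "h": 1390}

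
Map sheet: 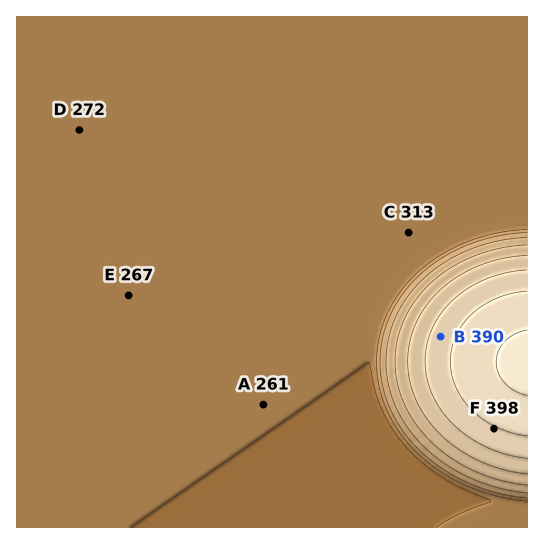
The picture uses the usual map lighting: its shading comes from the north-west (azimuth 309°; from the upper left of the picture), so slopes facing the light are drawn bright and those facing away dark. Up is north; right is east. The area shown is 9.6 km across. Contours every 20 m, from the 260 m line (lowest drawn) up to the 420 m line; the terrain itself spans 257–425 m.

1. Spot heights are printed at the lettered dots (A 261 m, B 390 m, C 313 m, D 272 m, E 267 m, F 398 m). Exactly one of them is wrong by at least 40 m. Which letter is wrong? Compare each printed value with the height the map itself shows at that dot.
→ C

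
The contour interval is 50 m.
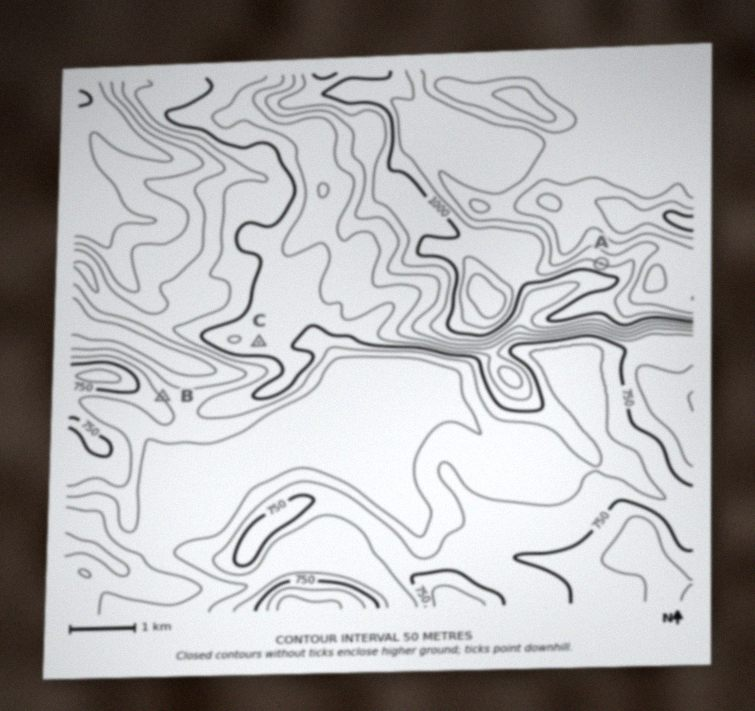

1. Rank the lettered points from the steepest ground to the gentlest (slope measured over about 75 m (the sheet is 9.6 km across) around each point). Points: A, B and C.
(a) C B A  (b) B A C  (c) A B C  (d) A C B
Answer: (c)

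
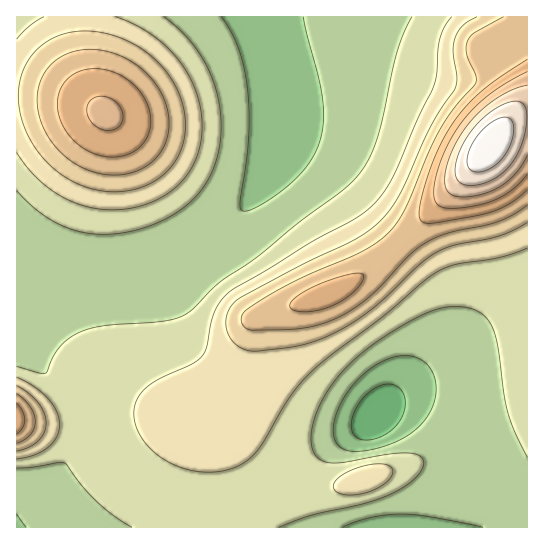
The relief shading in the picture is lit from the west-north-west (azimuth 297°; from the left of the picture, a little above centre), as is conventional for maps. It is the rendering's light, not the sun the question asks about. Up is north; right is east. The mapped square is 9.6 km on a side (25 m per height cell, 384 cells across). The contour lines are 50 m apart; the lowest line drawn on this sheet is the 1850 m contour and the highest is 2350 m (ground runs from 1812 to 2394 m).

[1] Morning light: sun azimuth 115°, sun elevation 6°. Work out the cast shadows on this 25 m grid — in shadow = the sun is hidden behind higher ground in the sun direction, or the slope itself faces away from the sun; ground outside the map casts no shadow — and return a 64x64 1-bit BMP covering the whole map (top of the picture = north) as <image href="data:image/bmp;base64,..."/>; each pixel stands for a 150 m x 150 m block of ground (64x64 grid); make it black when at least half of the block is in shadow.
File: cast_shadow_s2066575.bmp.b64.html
<image width="64" height="64" href="data:image/bmp;base64,Qk0+AgAAAAAAAD4AAAAoAAAAQAAAAEAAAAABAAEAAAAAAAACAAATCwAAEwsAAAIAAAAAAAAA////AAAAAAAAAAAAAAAAAAAAAAAAAAAAAAAAAAAAAAAAAAAAAAAAAAAAAAAAAAAAAAAAAAAAAAAAAAAAAeAAAAAAAAAD+AAAAAAAAAP8AAAAAAAAA/8AAAAAAAAA/4AAAAAAAAB/wAAAAAAAAB/gAAAAAAAAD+AAAAAAAAAH4AAAAAAAAAGAAAAAAAAAAAAAAAAAAAAAAAAAAAAAAAAAAAAAAAAAAAAAAAAAAAAAAAAAAAAAAAAAAAAAAAAAAAAAAAAAAAAAAAAAAADgAAAAAAAAA/AAAAAAAAAH+AAAAAAAAA/8AAAAAAAAH//AAAAAAAA///AAAAAAAD///AAAAAAAf///AAAAAAA////AAAAAAB///+AAAAAAD///+AAAAAAH///8AAAAAAH///4AAAAAAH///4AAAAAAD///wAAAAAAB///gAAAAAAA///AAAAAAAA//+AAAAAAAD//8AAAAAAAP//4AAAAAAA///wAAAAAAD///gAAAAAAf//+AAAAAAB///8AAAAAAH///4AAAAAA////w4AAAAD////DwAAAAf///+PgAAAD////8/AAAAP////z8AAAB/////vwAAAH//////AAAAf/////8AAAD//////wAAAP//////AAAA////4D4AAAD////wOAAAAP////gAAAAAf////gAAAAAH////g=="/>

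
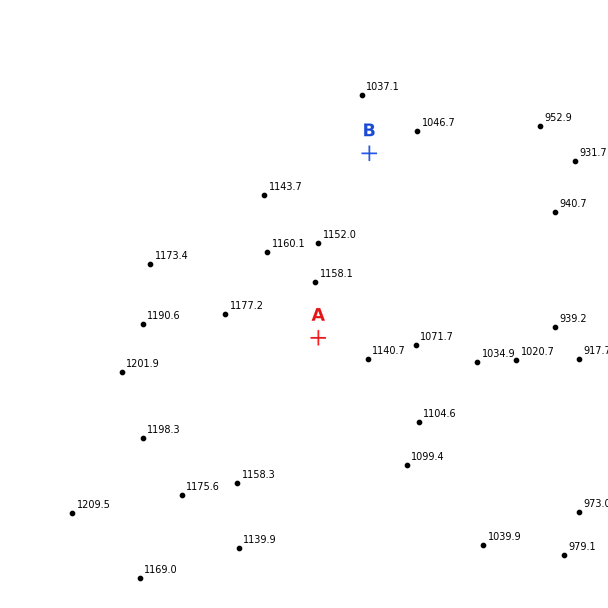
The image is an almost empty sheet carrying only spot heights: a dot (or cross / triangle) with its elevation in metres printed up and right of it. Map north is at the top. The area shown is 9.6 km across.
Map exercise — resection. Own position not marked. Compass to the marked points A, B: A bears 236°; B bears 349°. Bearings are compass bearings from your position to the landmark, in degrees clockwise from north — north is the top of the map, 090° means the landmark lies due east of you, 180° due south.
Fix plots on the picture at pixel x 395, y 286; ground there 1080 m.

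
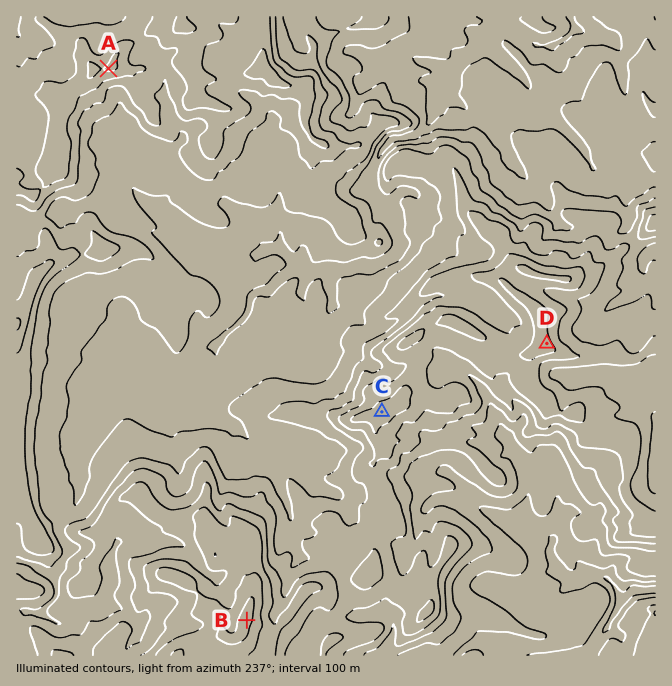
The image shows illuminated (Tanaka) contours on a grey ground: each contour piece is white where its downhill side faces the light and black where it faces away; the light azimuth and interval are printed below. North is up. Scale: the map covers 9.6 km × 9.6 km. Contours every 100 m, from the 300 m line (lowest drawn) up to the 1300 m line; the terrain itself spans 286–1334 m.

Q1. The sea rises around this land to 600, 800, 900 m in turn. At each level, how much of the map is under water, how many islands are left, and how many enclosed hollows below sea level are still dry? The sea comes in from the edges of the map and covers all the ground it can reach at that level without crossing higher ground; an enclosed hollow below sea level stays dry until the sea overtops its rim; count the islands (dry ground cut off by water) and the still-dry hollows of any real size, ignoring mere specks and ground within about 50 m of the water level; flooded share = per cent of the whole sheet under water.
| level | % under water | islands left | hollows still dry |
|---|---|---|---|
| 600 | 18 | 0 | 0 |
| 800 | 54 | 0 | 0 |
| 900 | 69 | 0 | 0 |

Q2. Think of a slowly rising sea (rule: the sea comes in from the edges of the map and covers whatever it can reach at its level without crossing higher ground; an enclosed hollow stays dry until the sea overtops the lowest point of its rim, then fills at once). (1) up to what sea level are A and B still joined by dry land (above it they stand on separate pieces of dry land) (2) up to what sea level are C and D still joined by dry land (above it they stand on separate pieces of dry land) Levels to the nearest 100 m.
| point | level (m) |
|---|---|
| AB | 800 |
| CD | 1000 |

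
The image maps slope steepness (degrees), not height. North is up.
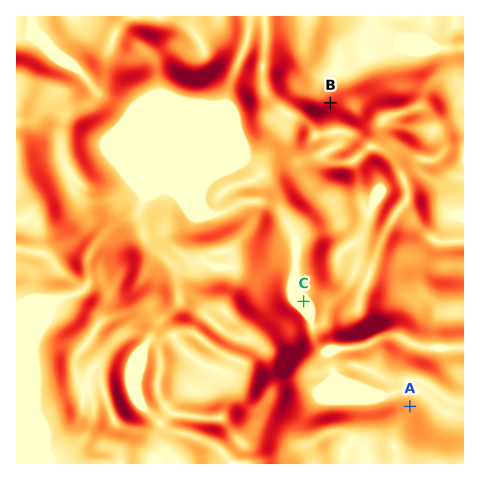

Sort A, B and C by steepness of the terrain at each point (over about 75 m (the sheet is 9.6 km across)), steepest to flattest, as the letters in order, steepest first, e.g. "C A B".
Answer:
B A C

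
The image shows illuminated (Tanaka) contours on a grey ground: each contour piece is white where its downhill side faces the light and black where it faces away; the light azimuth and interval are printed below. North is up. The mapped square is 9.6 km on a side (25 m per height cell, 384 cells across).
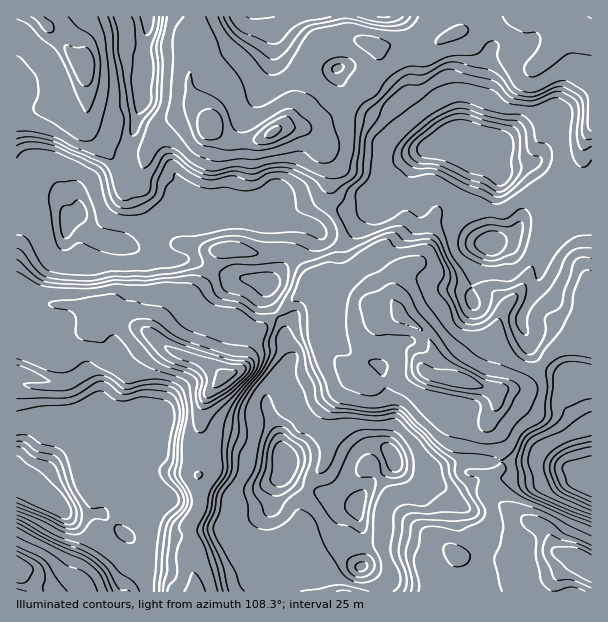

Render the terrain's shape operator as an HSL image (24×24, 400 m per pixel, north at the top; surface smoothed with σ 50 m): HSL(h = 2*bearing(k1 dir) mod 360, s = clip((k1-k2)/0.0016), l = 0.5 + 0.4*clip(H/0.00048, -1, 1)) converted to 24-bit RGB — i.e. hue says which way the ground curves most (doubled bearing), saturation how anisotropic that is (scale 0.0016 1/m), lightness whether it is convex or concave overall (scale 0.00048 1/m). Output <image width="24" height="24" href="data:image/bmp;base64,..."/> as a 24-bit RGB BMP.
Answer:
<image width="24" height="24" href="data:image/bmp;base64,Qk32BgAAAAAAADYAAAAoAAAAGAAAABgAAAABABgAAAAAAMAGAAATCwAAEwsAAAAAAAAAAAAASxcnpzxicLFqQxk9ntWM8PXUKTODPDRnVkK4qbSXiYGSlY6ssJzPtVrn1fbqreLiY3vNWFJ4c3mKnqKIfnJjf6lhNXtgnpM7dZYngHgabjoZi+bHcKdq3dypOzhmIBQzqtZzhZiDf4V8f3uAfmJ+TsKn7OGvxJtFWStSXm16d3JmhYlzj36Jo8WINxYVKgsJdSoixqBLlvi/T3iJlcu3yJN9HXBHDgZ66fDbil96oJpYU3Nhd2B5lGZQht9Ns4BsZjRSPSoghJs7OXlFgKl/kSxEhyBqtipSntbm0fr3lLfwd1mrfGRkk3x/89jcAB0z68Ghdk5/yq6IOmxgYHWLhpC57OGzYzZ7qk/BkajI2vHwMi7YfC85RQ8epUQ1h2atpMrMsteaPBY+c3xvjXqBfZt9mudtFgcsGtXRkULQ8NLeht+JJ4WTsnVn1nZ9nB9ZPal0lMOUNKZhfzJzUTOnu7nst4np1uvyksjEzI6dYTZve35+gn56moF2zONkMDRhGiVLoMpc06Nz7+ncHC1xtGZbfzdx1/nSLjvKvOvihCLAfoXPJx+HpNuvquDozr/fl0wwblFEg3J3e3l/jH6Be4qG7dKOGSlLMkxzt5RbTt5u0ZtekjmKVZKYkLfV4+WThuXZPg4re3xLOWhWKk9uiN2mxFE9coQvlZC6nZ3MtJLHfoWWiI+6ko+v8ezaAC5dWzjf6sDVir9whVtLXMaRNsjYVbIb5cRTbBAphV+DjJC5RIi8r0ukI05LxcxAeqeXZIAtLKgqKolx3+7ZHVV/055+3KCq0SflATInok7j9tXZhqZ+icByOR4zcWpVdo9NW9OdEdGySxkBOA4AK1IUL3FX1t6FVG5AdE/YYj4xjZ9LkoYua0Q6SspRZFUgMwYAQxAJADMO//Iq6uPEOCF4eGJ6foSJsrKYZBMTgiBIhEnRwuHoj1PANcQuQ9iglZXge3Bmf398aolpmGWcjMOBNgwTjBQ1n8fhtc7gY2q0K8Cq6/TFNRpDgYx+Y6SVc3Wt1XHeaiF7vLpMRm00hD6V6vDbKXRVV2c1fH+CfoF8m5Z7KE41zFVNR0Szjr60iGFqblQ3YTUvE64T5+V8VDp4laJ+RGZ4hoVPYR09W6ux24mnqd3EEYqnwptypoZ0Sm59YTEwXUUYWFAWSFobOkIVSVMaPUQcWV84ypzLjrPP7eDeFXZGaEtzpIqFqkN3aDcxXrSWVD+0vuOkwEhNFWZL371cfapxQUlfbUit2uLur7bjyanml5jfvr/pwcLvb9DjZMfYi5nNxXeT4kyXP1kpbYc6SXhWmGOrWo1nJQ4k2NRVp2g0Z7xPPaylsp+DRipNXreptE+FT61Oha3Er7zTbGOgkXlLr1gyKSgKPz4Oc4Qugn9A1rPOWFPQzVgzIEwVu182FnZ8m7fg3N3v3tTxO2GKuoicalKldn+PSmOn4NO+Q5qNZWq/tne5loGhjo6xq5rMkp3EiZOxgqfAkcrFdjCQyqjFppbdeKu7XpWySJNVdJMumTQqx1a6gHmFioCXcnGBarCdxsiWhsJYDx4kbSlcwKqQe46ii4eygo65spC1mbShUHmRSzy70a2+jX2Ej5Bwe111Zj8sbj8nPr8RRWs1dX57foGEkoCJbJt4k9LKzJ7lmDiZIEJk4vPYKKPIJIqygja4gKTV1oirhjFsHyQ4ynROolqFukAyWTkdjtHQnMrX7tjdU1PJSIuFXnKjytTmsOfthhUYNBEY0ot2HGNT2uQ0LI+NlTlmb4QeF2QtyFt4oV2LNkFdyb2CQXan4db13NTwh52oh5Gb2Ne5MV57uWSLF5OWMz4Wa1AqRVhpnF+KzEw/cMEfZalZai42Qh0u3LuxMXQMGioJlalFS1R6YriFr4JxIFs32Hu03dvtibXX1YGwojevppSCJrk4VU54h458TJOxh0WZpkuq9vLVLmiNaDFtV6GqkqGHtoSoYIG/b5hzWoRHL31ez4Kpd3qoUYlAkJYtjGQ5M8p6TCHA8drx3HPRjXZ6jrGFKyJ2fzF5brVd9fLWKypuUESMgpWXelxytpFpS4VqaEKo4PHaQoCROH5ga7dyuY7MmbG/sKBvdjA7OUYqZ34ceD08iKaMfM9xSx9FJ0Bjr9aL8/GhMChhSE95iFxmbzcyssGLXKBYKWRQurc7gkljZXFPaHM+MVglfmM1tnJnh1WQfHmEdYB2gX97jH7RUCI+rFaFLTlxn8Yx+vPRFCFBU1hxgyx9vNnDjK6XwmVyXUofKzAPVjQQj9cfKLBYZHt/cnhpd5tWjF+Hh5Gefn23obvH"/>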